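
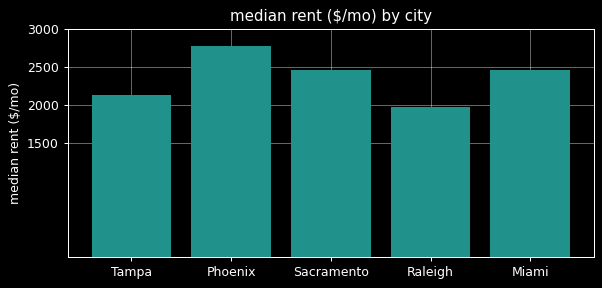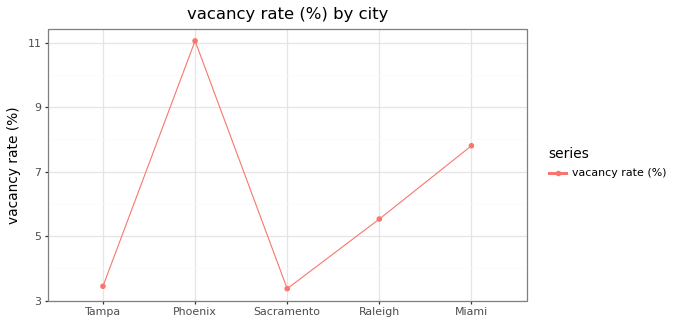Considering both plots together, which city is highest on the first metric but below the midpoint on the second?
Chart 2 median vacancy rate (%) ≈ 6; below-median cities: Tampa, Sacramento. Among those, Sacramento has the highest median rent ($/mo) (≈ 2500).

Sacramento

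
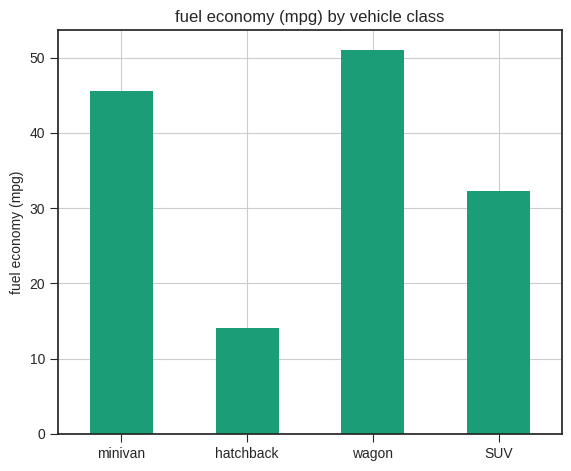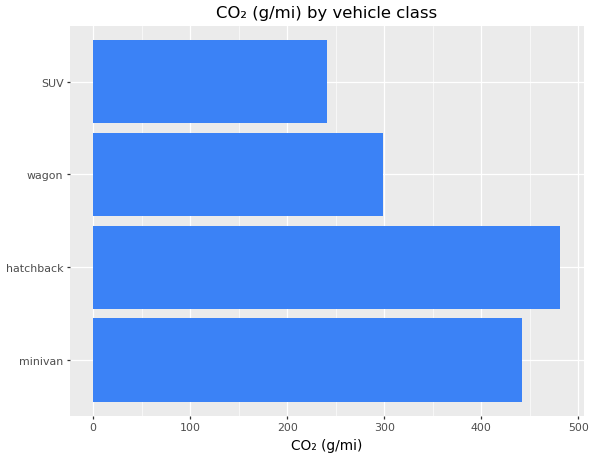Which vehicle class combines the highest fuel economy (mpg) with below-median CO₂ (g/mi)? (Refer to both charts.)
wagon

Chart 2 median CO₂ (g/mi) ≈ 350; below-median vehicle classes: wagon, SUV. Among those, wagon has the highest fuel economy (mpg) (≈ 50).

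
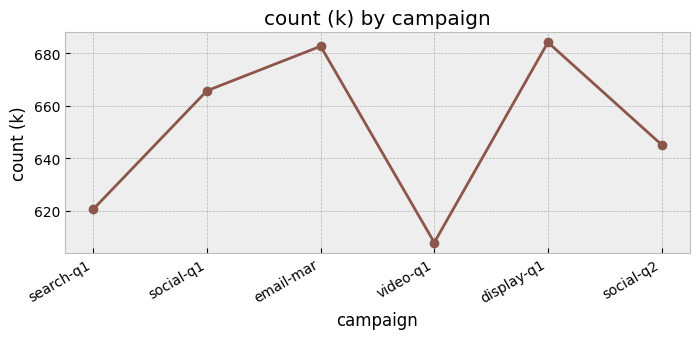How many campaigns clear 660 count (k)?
Above 660: social-q1, email-mar, display-q1.

3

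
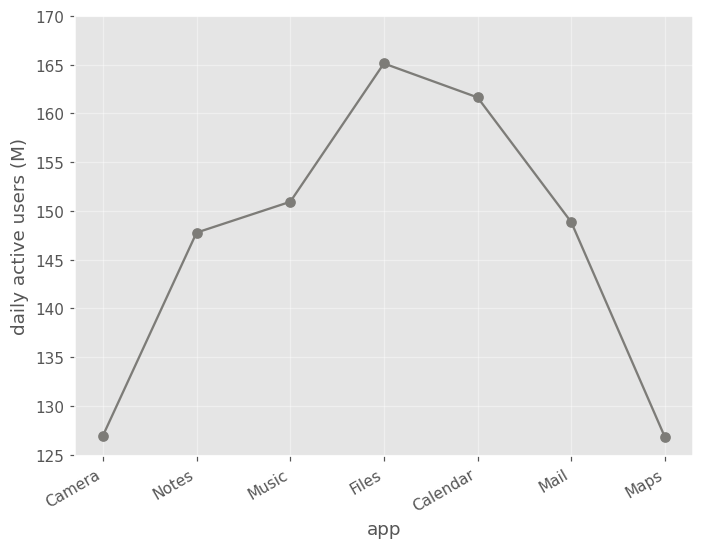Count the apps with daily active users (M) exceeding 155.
2

Above 155: Files, Calendar.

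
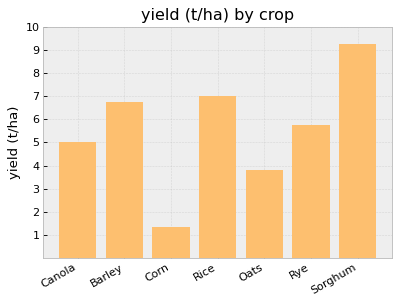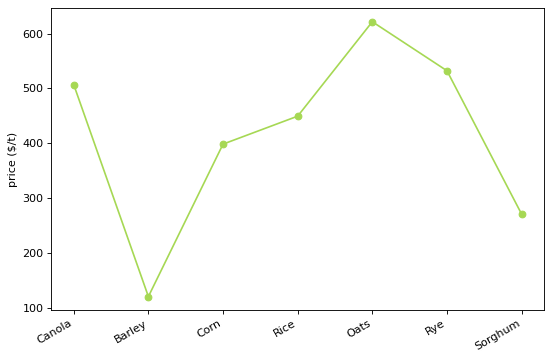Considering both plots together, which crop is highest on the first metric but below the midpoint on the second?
Sorghum

Chart 2 median price ($/t) ≈ 400; below-median crops: Barley, Corn, Sorghum. Among those, Sorghum has the highest yield (t/ha) (≈ 9).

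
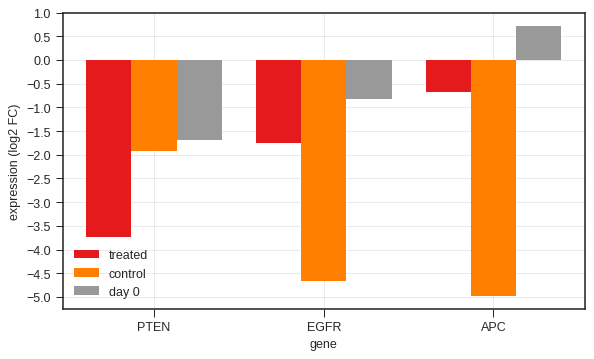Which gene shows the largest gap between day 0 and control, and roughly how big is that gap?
APC, ≈ 5.5 log2 FC

APC: day 0 ≈ 0.5, control ≈ -5.0 → gap ≈ 5.5. Next-largest (EGFR) is only ≈ 3.5.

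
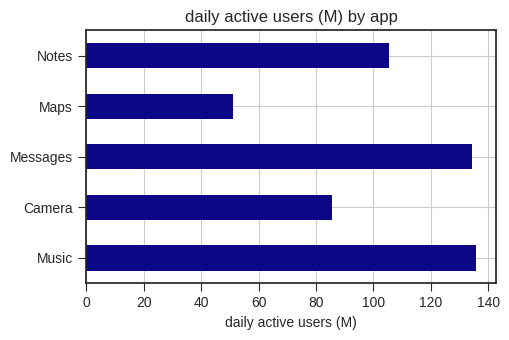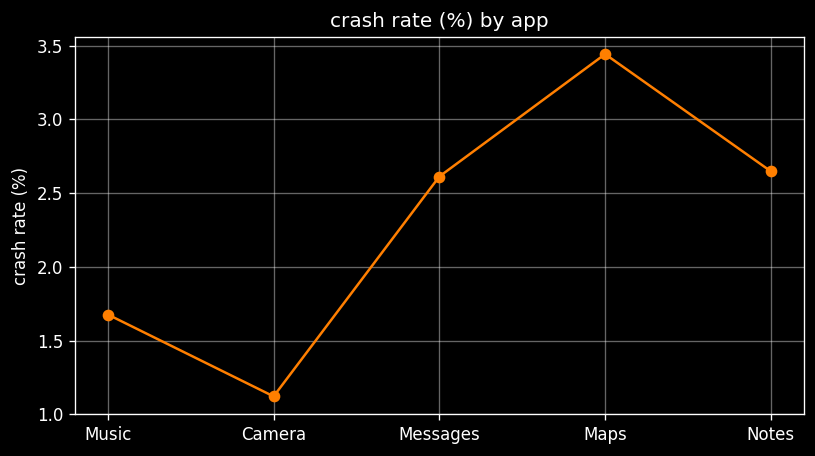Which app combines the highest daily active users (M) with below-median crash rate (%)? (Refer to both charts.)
Music

Chart 2 median crash rate (%) ≈ 2.5; below-median apps: Music, Camera. Among those, Music has the highest daily active users (M) (≈ 140).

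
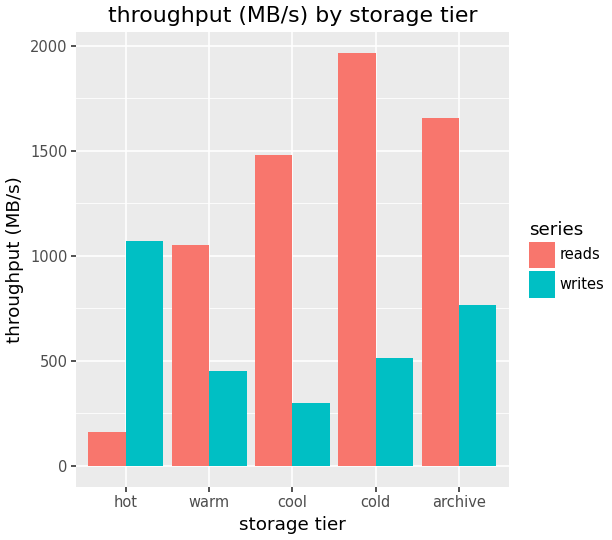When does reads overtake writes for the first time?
warm

hot: reads ≈ 200 vs writes ≈ 1000 (not yet); warm: reads ≈ 1000 vs writes ≈ 400 (first crossover).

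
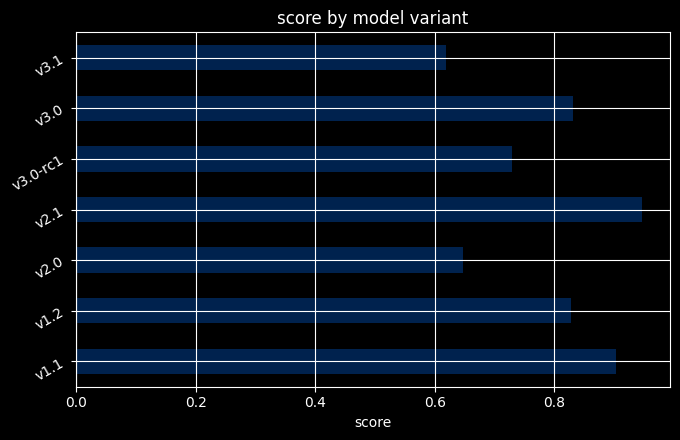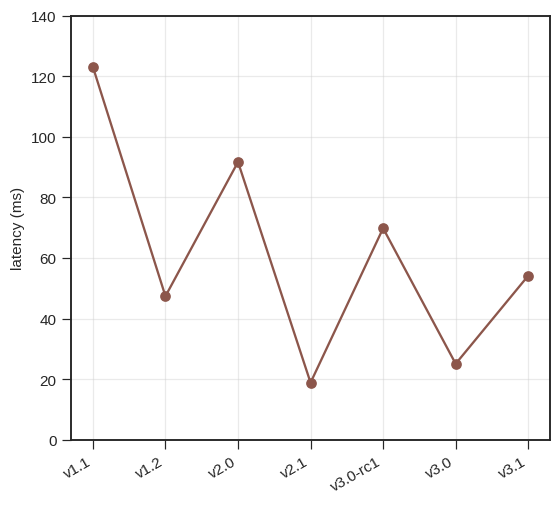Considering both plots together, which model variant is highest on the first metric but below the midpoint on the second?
v2.1

Chart 2 median latency (ms) ≈ 60; below-median model variants: v1.2, v2.1, v3.0. Among those, v2.1 has the highest score (≈ 0.9).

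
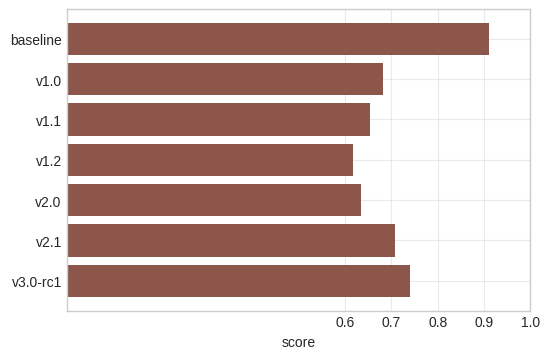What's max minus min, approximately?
≈ 0.3

Max baseline ≈ 0.9, min v1.2 ≈ 0.6; range ≈ 0.3.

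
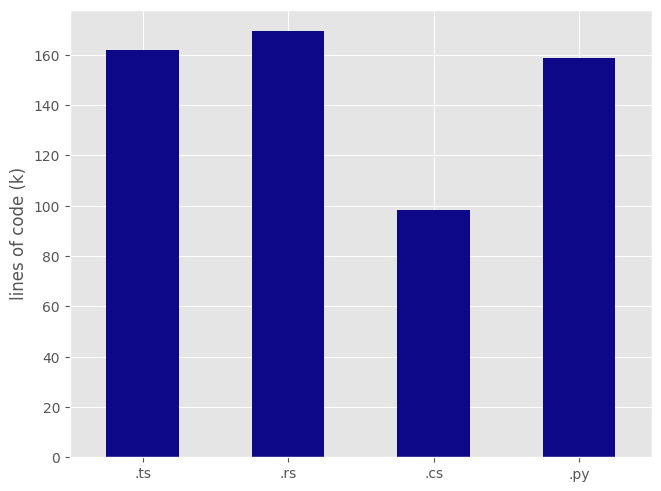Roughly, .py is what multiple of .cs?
.py ≈ 160, .cs ≈ 100; 160/100 ≈ 1.6.

≈ 1.6×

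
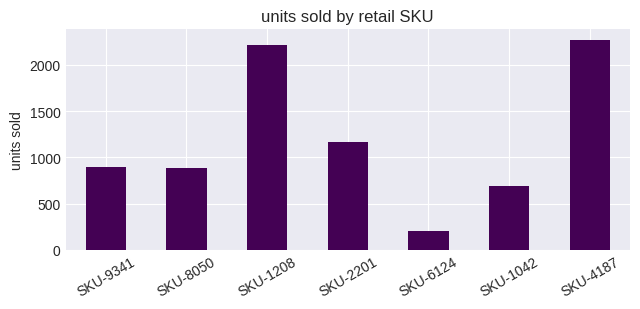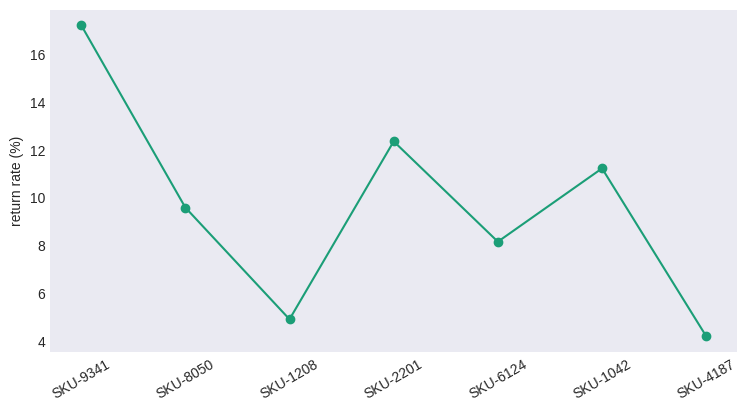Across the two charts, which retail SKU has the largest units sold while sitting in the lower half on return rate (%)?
Chart 2 median return rate (%) ≈ 10; below-median retail SKUs: SKU-1208, SKU-6124, SKU-4187. Among those, SKU-4187 has the highest units sold (≈ 2500).

SKU-4187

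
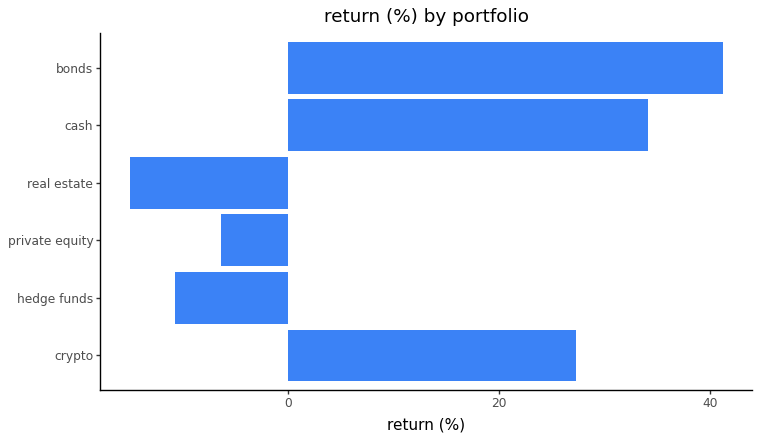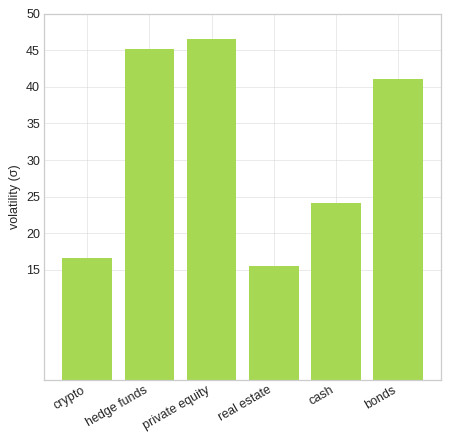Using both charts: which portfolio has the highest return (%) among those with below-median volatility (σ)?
cash

Chart 2 median volatility (σ) ≈ 35; below-median portfolios: crypto, real estate, cash. Among those, cash has the highest return (%) (≈ 35).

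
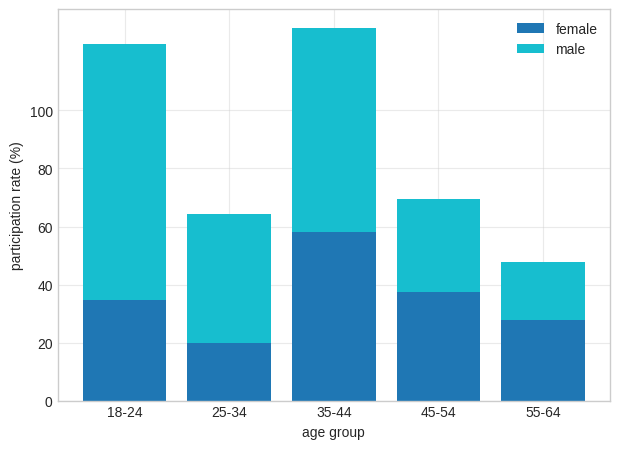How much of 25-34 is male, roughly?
≈ 40

male top ≈ 60, bottom ≈ 20; segment ≈ 40.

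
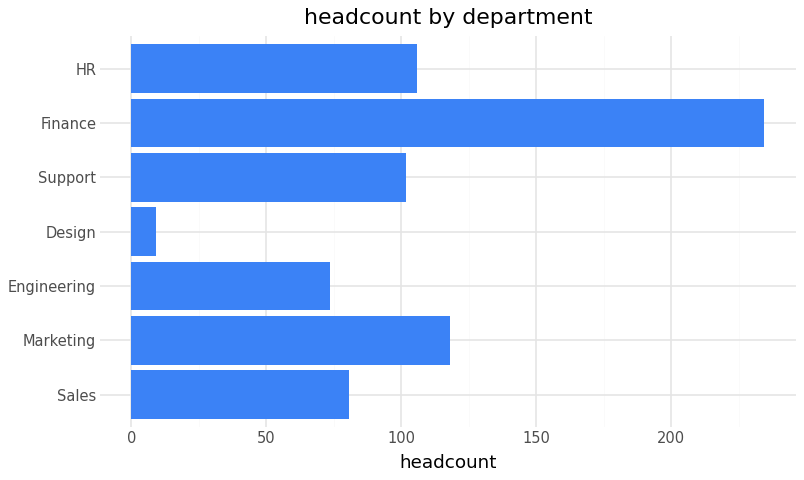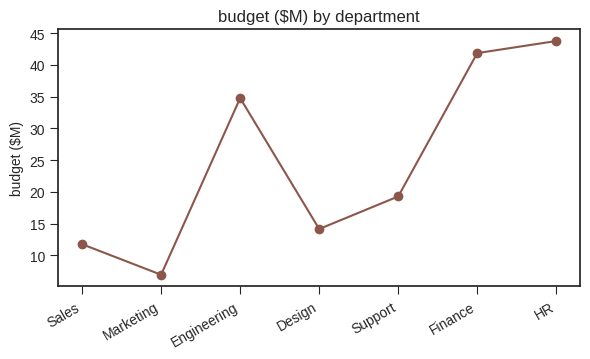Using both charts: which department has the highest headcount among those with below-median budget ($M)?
Chart 2 median budget ($M) ≈ 20; below-median departments: Sales, Marketing, Design. Among those, Marketing has the highest headcount (≈ 125).

Marketing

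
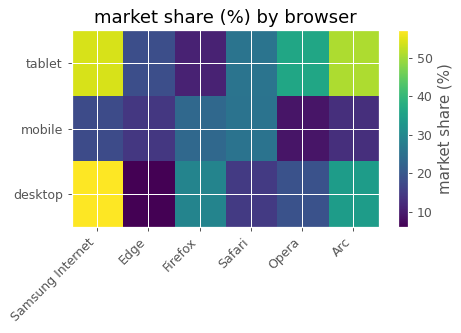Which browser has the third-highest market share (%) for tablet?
Opera

Top 4 for tablet: Samsung Internet ≈ 55, Arc ≈ 50, Opera ≈ 35, Safari ≈ 25.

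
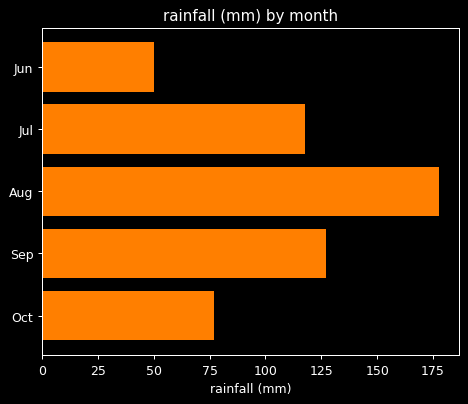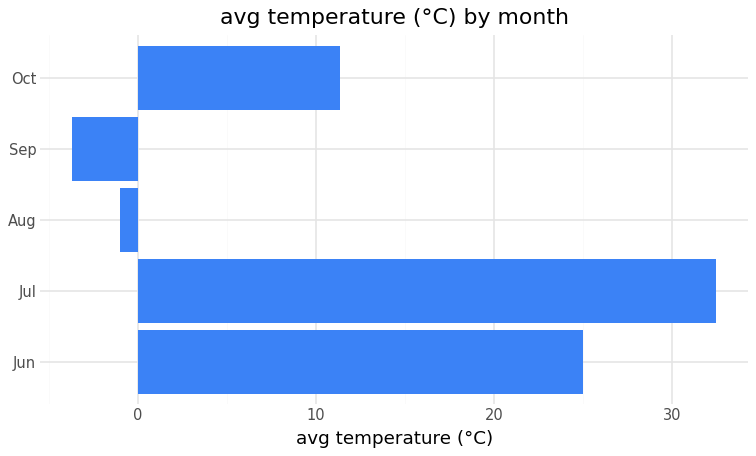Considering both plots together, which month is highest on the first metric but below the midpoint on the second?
Chart 2 median avg temperature (°C) ≈ 10; below-median months: Aug, Sep. Among those, Aug has the highest rainfall (mm) (≈ 180).

Aug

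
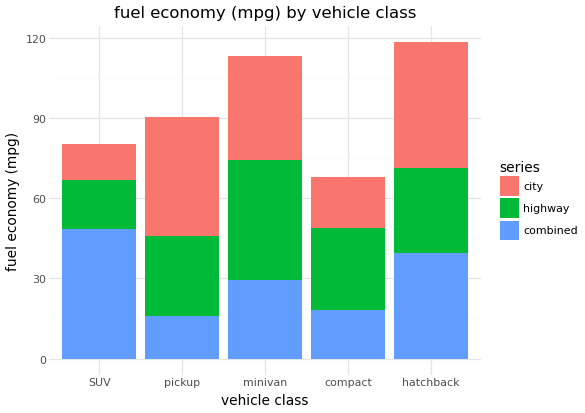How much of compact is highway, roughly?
highway top ≈ 50, bottom ≈ 20; segment ≈ 30.

≈ 30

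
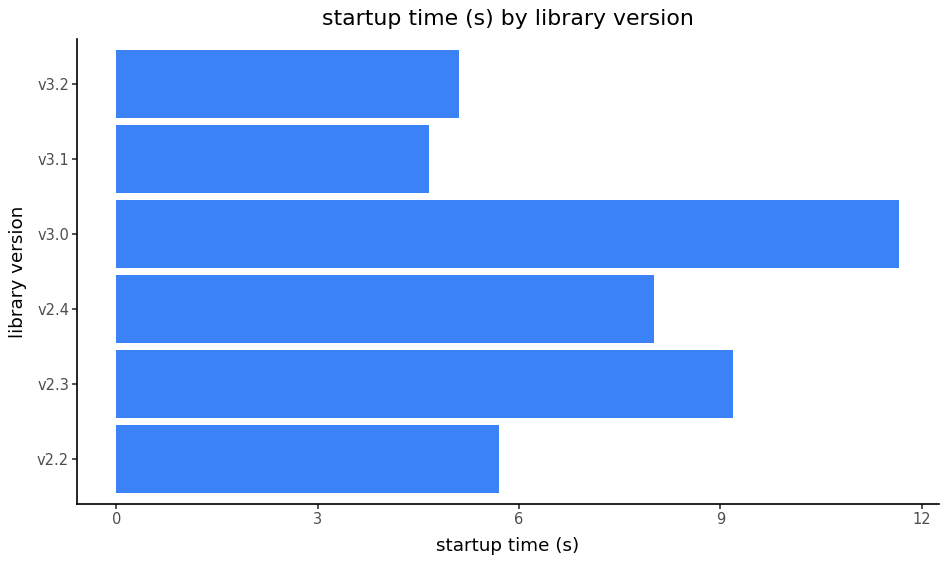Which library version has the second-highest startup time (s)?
v2.3

Top 3: v3.0 ≈ 12, v2.3 ≈ 9, v2.4 ≈ 8.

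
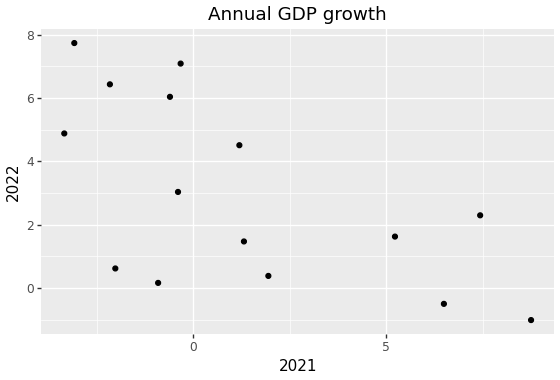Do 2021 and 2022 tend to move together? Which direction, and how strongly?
Points are negatively correlated; moderate (|r| ≈ 0.6).

negative, moderate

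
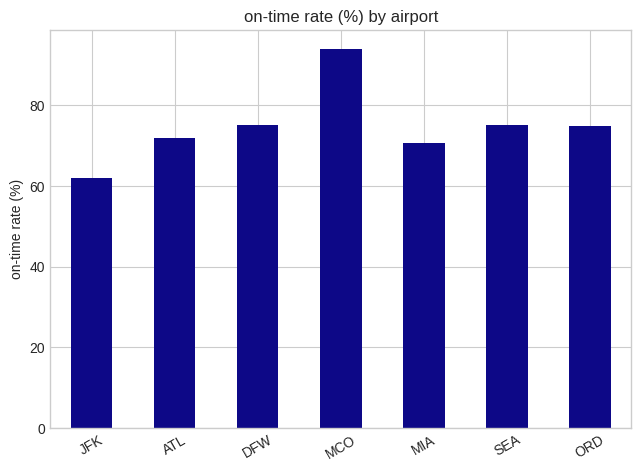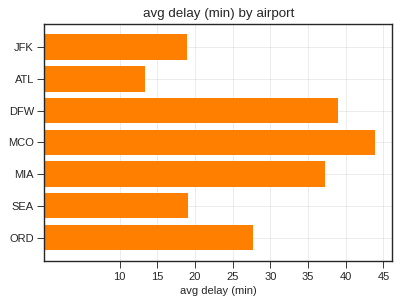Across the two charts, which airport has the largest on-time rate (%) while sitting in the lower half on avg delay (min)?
Chart 2 median avg delay (min) ≈ 30; below-median airports: JFK, ATL, SEA. Among those, SEA has the highest on-time rate (%) (≈ 80).

SEA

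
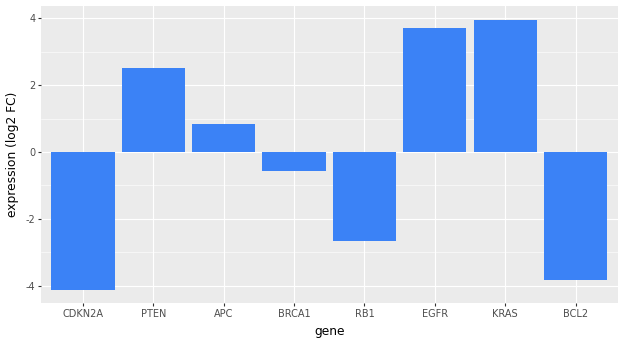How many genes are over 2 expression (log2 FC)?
3

Above 2: PTEN, EGFR, KRAS.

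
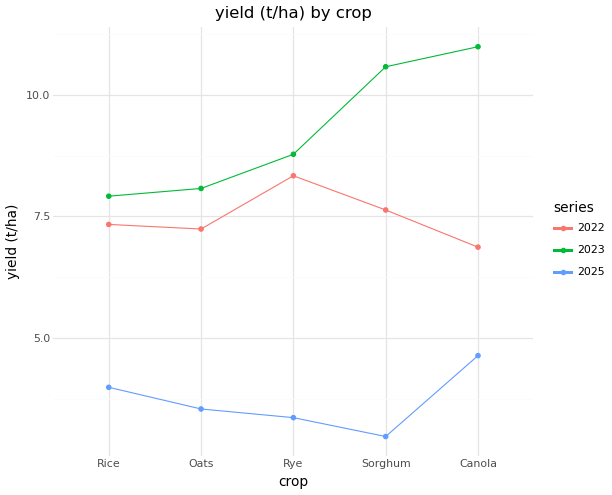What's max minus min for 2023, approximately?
Max Canola ≈ 11, min Rice ≈ 8; range ≈ 3.

≈ 3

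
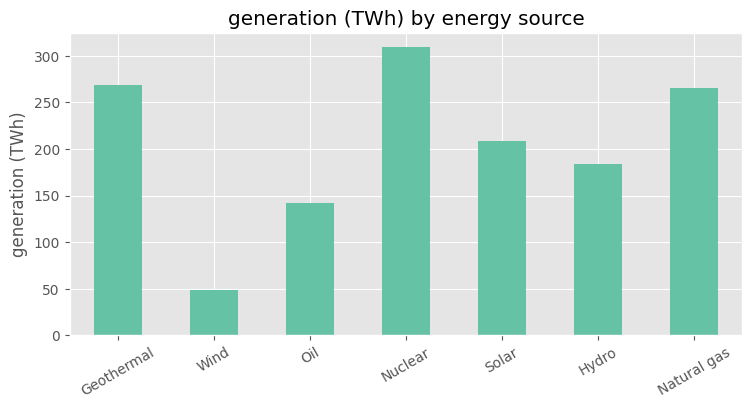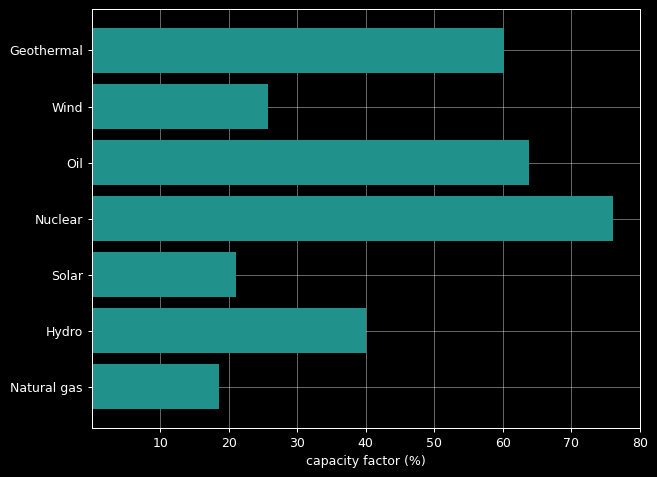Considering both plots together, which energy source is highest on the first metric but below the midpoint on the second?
Chart 2 median capacity factor (%) ≈ 40; below-median energy sources: Wind, Solar, Natural gas. Among those, Natural gas has the highest generation (TWh) (≈ 250).

Natural gas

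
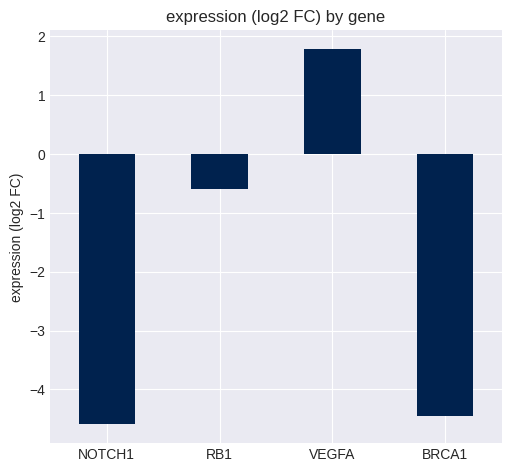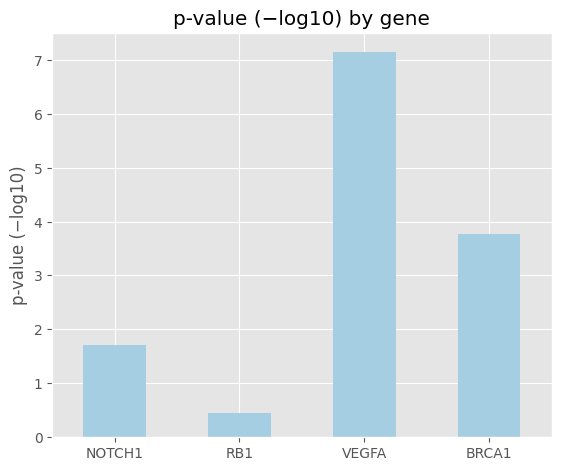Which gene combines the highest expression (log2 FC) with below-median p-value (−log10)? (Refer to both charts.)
RB1

Chart 2 median p-value (−log10) ≈ 3; below-median genes: NOTCH1, RB1. Among those, RB1 has the highest expression (log2 FC) (≈ -0.6).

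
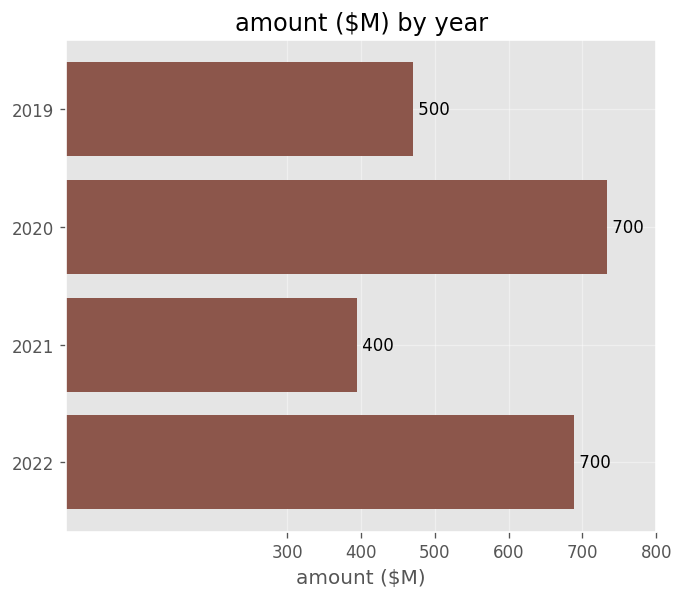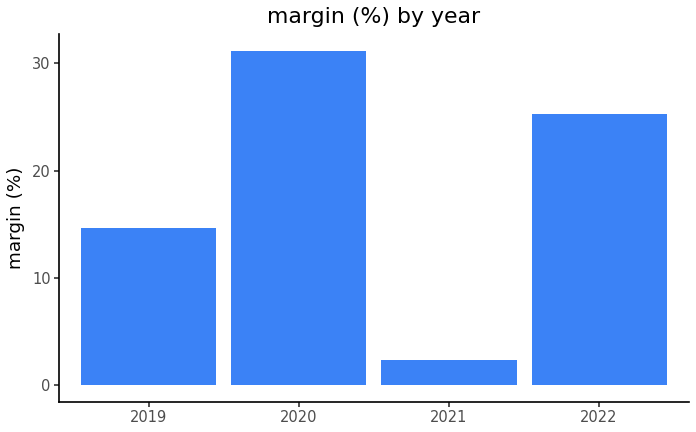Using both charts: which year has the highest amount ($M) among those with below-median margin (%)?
2019

Chart 2 median margin (%) ≈ 20; below-median years: 2019, 2021. Among those, 2019 has the highest amount ($M) (≈ 500).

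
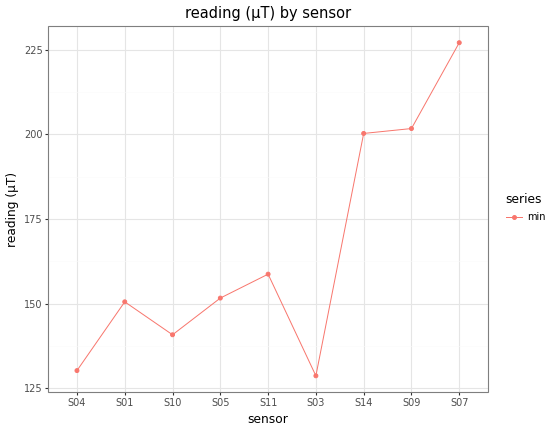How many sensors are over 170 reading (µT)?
Above 170: S14, S09, S07.

3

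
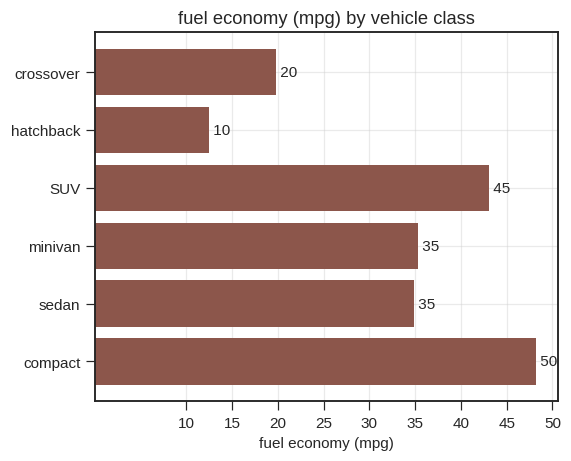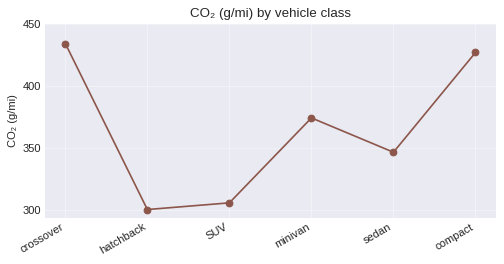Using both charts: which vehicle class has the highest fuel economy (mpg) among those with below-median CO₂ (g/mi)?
Chart 2 median CO₂ (g/mi) ≈ 350; below-median vehicle classes: hatchback, SUV, sedan. Among those, SUV has the highest fuel economy (mpg) (≈ 45).

SUV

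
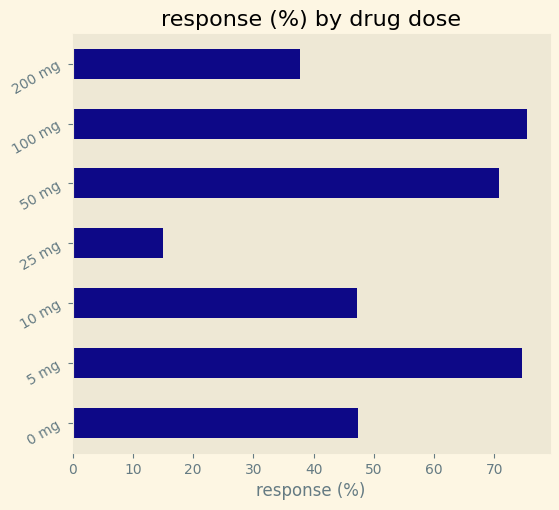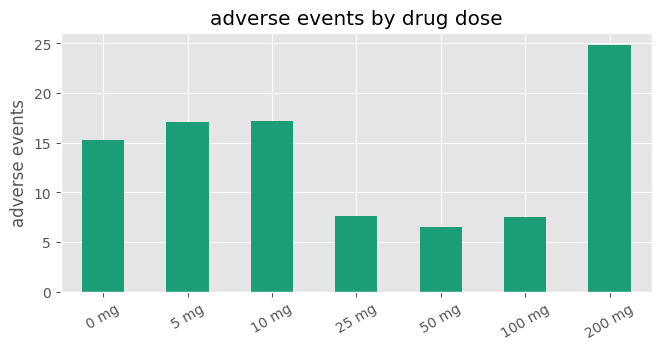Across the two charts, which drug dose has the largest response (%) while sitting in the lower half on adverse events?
100 mg

Chart 2 median adverse events ≈ 15; below-median drug doses: 25 mg, 50 mg, 100 mg. Among those, 100 mg has the highest response (%) (≈ 80).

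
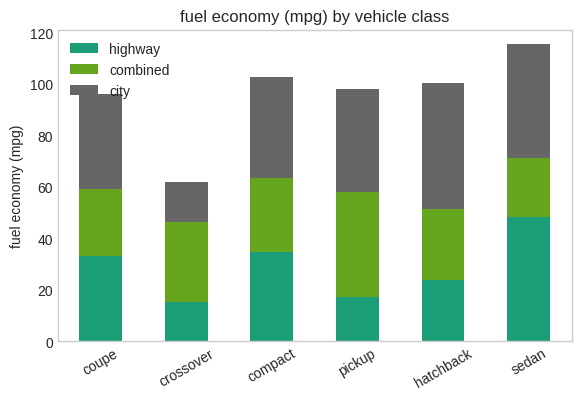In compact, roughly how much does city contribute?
≈ 40

city top ≈ 100, bottom ≈ 60; segment ≈ 40.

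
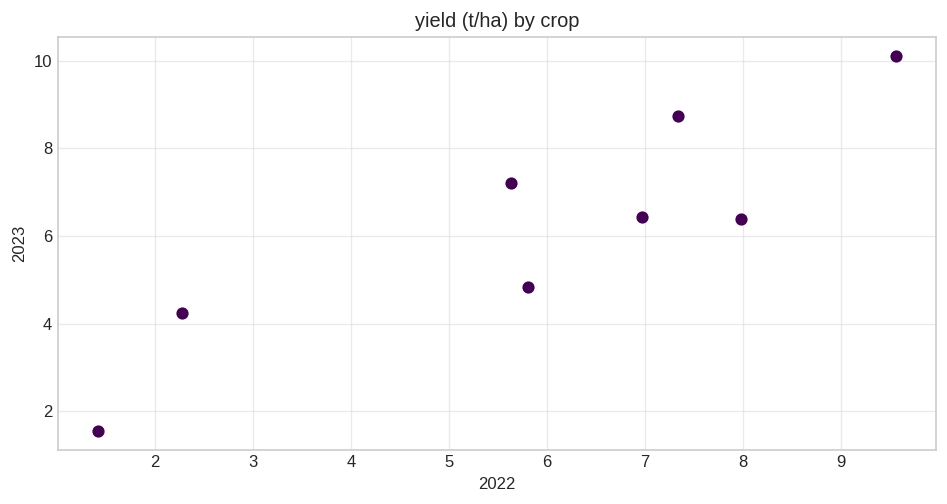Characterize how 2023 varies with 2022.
Points are positively correlated; strong (|r| ≈ 0.9).

positive, strong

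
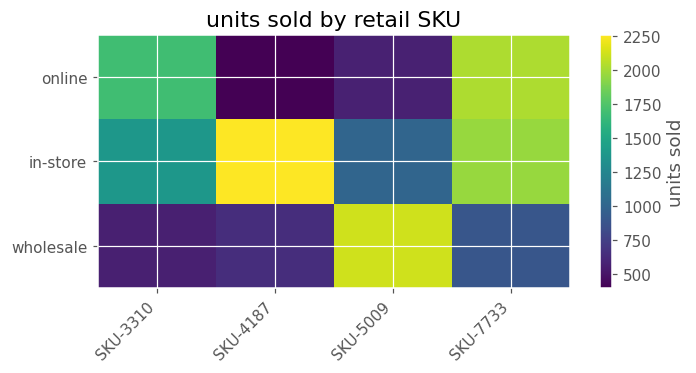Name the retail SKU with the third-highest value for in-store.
SKU-3310

Top 4 for in-store: SKU-4187 ≈ 2200, SKU-7733 ≈ 2000, SKU-3310 ≈ 1400, SKU-5009 ≈ 1000.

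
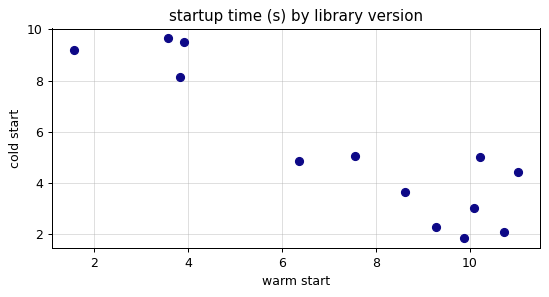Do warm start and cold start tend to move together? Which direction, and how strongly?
Points are negatively correlated; strong (|r| ≈ 0.9).

negative, strong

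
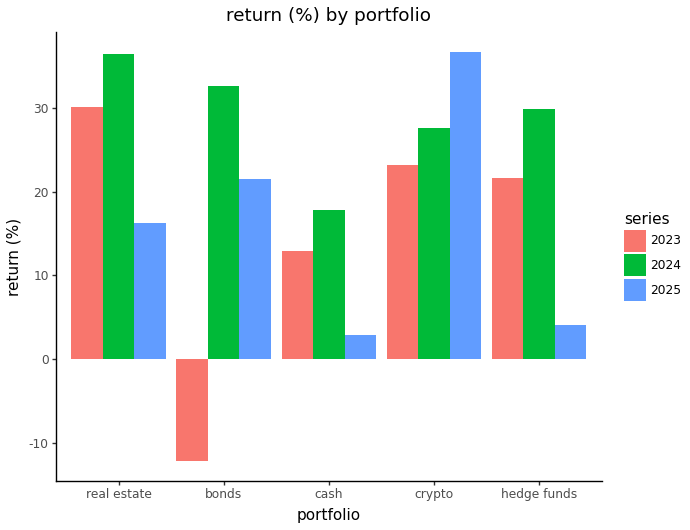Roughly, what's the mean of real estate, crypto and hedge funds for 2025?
≈ 18

(15 + 35 + 5) / 3 ≈ 18.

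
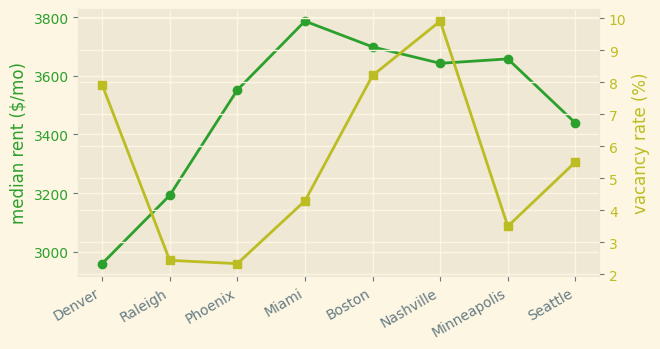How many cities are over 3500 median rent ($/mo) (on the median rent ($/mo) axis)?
5

Above 3500: Phoenix, Miami, Boston, Nashville, Minneapolis.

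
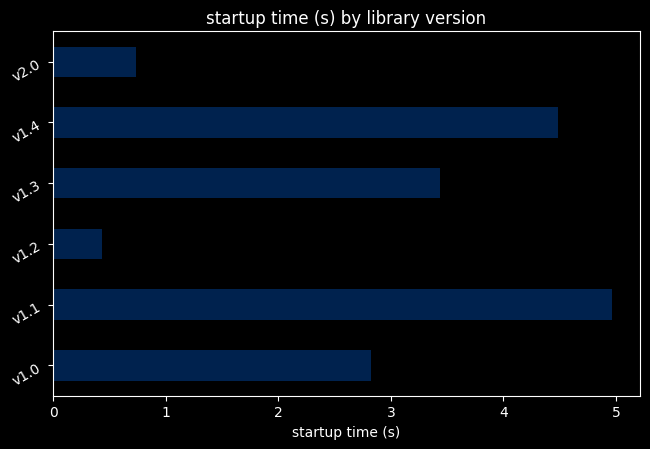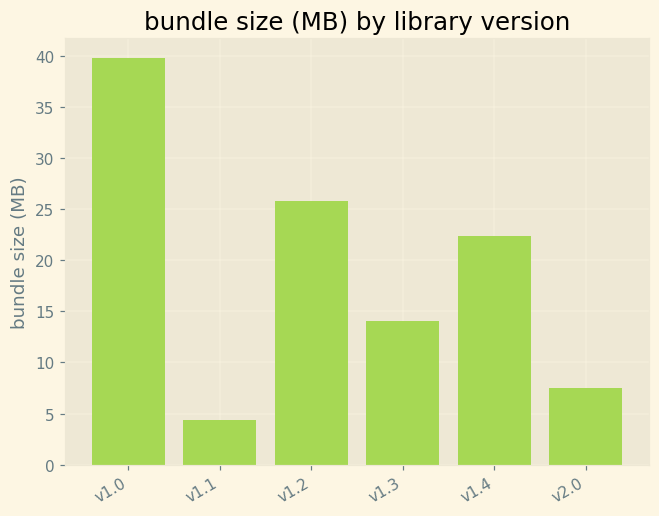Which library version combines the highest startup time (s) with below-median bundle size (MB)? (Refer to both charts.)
v1.1

Chart 2 median bundle size (MB) ≈ 20; below-median library versions: v1.1, v1.3, v2.0. Among those, v1.1 has the highest startup time (s) (≈ 5).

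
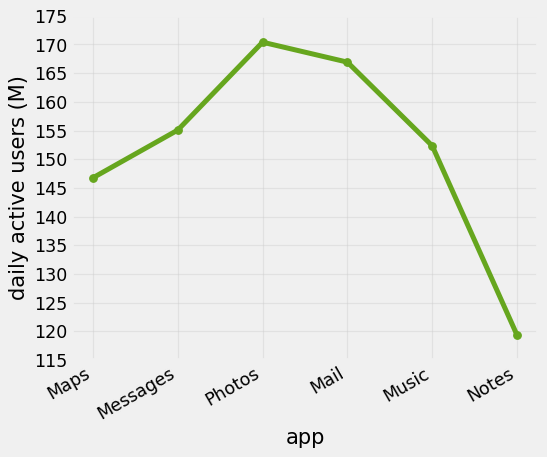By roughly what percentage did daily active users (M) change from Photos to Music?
≈ -11.8%

Photos ≈ 170, Music ≈ 150; (150 − 170) / 170 ≈ -11.8%.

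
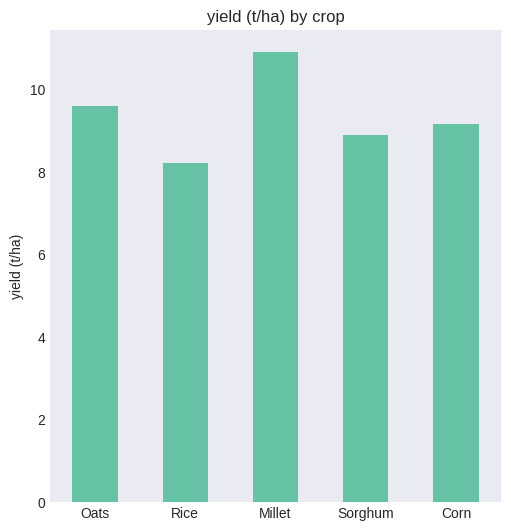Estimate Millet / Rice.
≈ 1.38×

Millet ≈ 11, Rice ≈ 8; 11/8 ≈ 1.38.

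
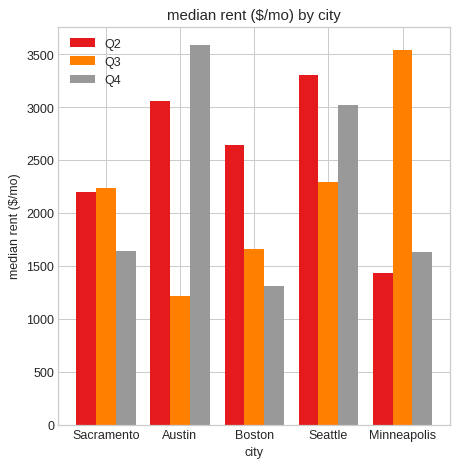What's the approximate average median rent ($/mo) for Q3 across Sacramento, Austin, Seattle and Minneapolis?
(2000 + 1000 + 2500 + 3500) / 4 ≈ 2250.

≈ 2250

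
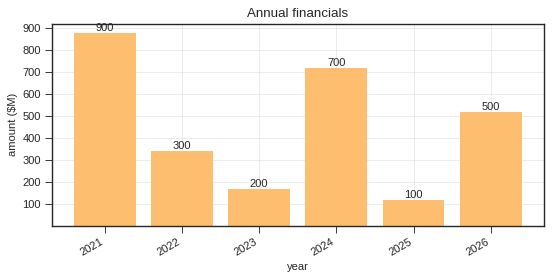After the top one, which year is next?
2024

Top 3: 2021 ≈ 900, 2024 ≈ 700, 2026 ≈ 500.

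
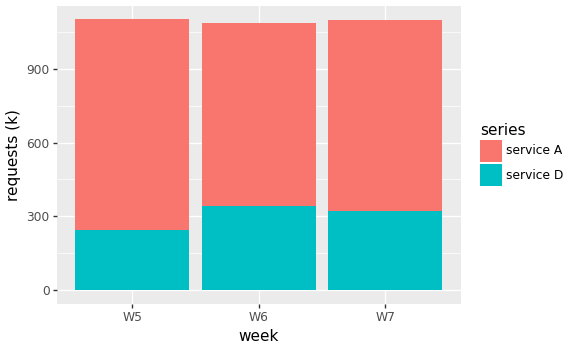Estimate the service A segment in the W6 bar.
≈ 800

service A top ≈ 1100, bottom ≈ 300; segment ≈ 800.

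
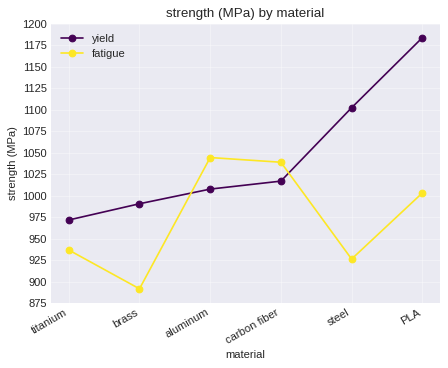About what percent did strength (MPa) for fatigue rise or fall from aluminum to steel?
aluminum ≈ 1050, steel ≈ 925; (925 − 1050) / 1050 ≈ -11.9%.

≈ -11.9%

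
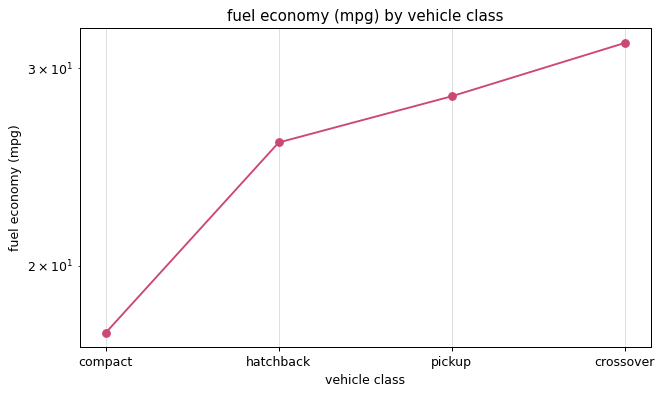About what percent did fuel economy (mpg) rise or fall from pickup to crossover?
≈ +14.3%

pickup ≈ 28, crossover ≈ 32; (32 − 28) / 28 ≈ +14.3%.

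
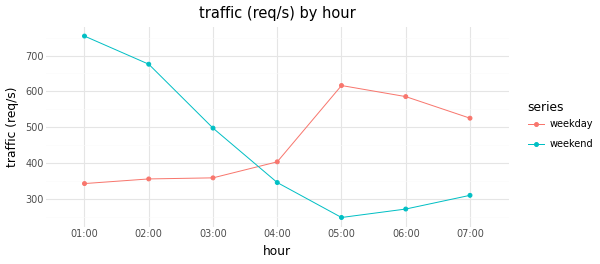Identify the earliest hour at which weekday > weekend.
04:00

03:00: weekday ≈ 350 vs weekend ≈ 500 (not yet); 04:00: weekday ≈ 400 vs weekend ≈ 350 (first crossover).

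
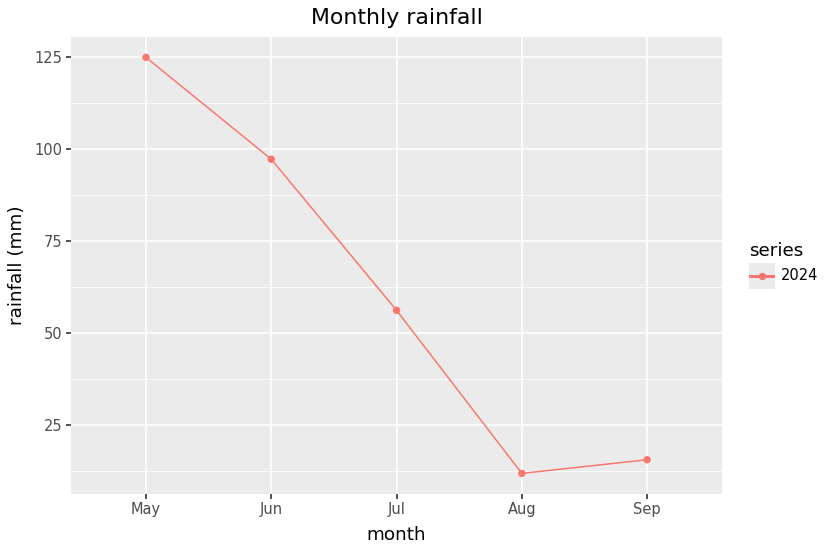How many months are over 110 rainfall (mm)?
1

Above 110: May.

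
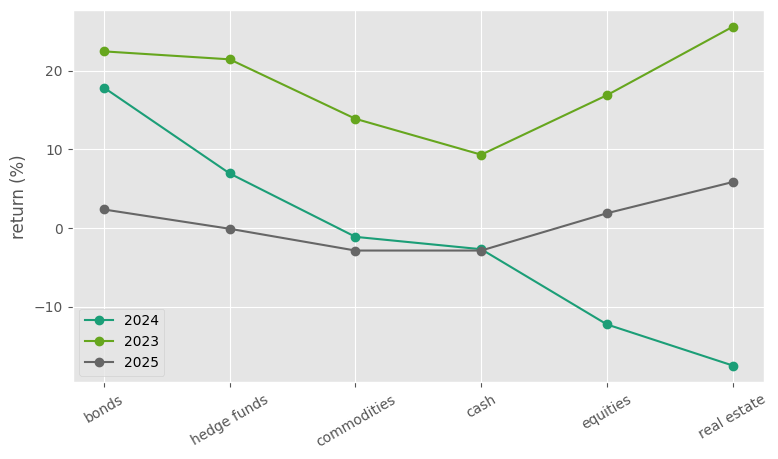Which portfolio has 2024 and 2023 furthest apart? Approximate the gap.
real estate, ≈ 40 %

real estate: 2024 ≈ -15, 2023 ≈ 25 → gap ≈ 40. Next-largest (equities) is only ≈ 25.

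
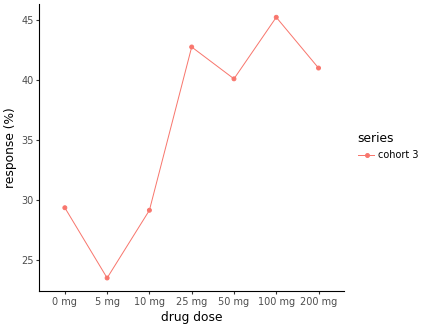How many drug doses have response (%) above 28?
Above 28: 0 mg, 10 mg, 25 mg, 50 mg, 100 mg, 200 mg.

6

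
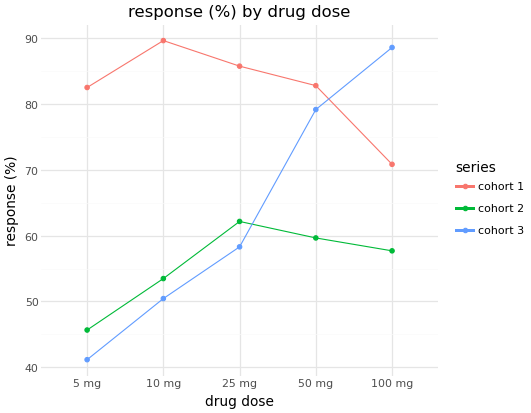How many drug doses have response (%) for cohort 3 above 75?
2

Above 75: 50 mg, 100 mg.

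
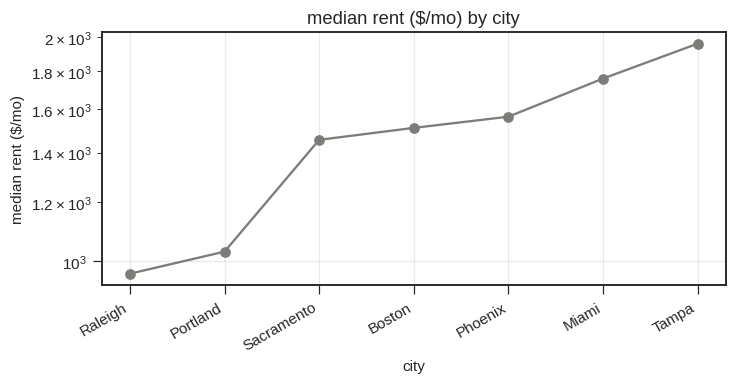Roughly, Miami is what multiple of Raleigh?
Miami ≈ 1800, Raleigh ≈ 1000; 1800/1000 ≈ 1.8.

≈ 1.8×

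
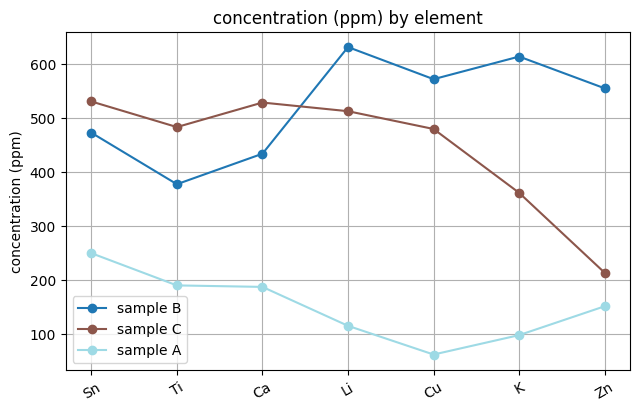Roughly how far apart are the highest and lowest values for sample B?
≈ 250

Max Li ≈ 650, min Ti ≈ 400; range ≈ 250.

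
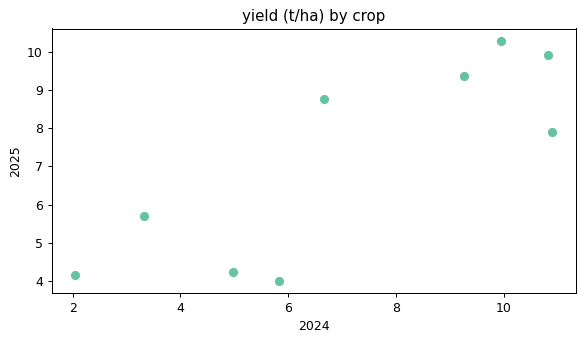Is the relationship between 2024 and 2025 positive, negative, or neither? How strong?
Points are positively correlated; strong (|r| ≈ 0.8).

positive, strong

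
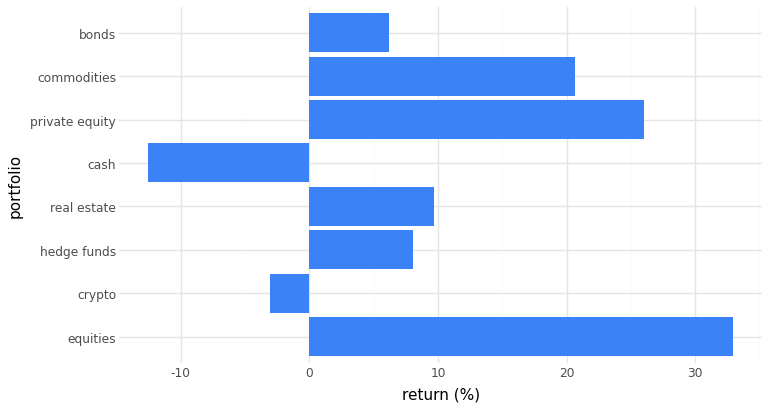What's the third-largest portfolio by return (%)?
commodities

Top 4: equities ≈ 35, private equity ≈ 25, commodities ≈ 20, real estate ≈ 10.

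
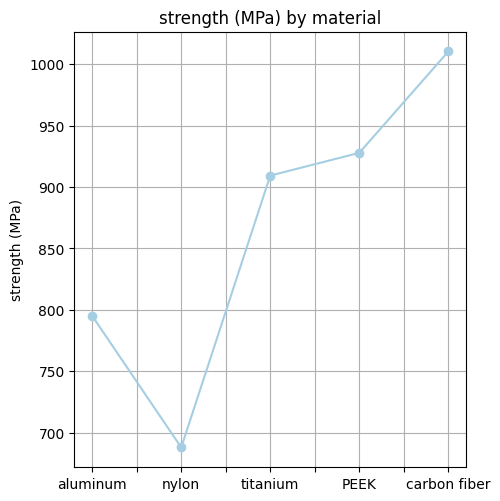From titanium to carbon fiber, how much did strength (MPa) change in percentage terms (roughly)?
titanium ≈ 900, carbon fiber ≈ 1000; (1000 − 900) / 900 ≈ +11.1%.

≈ +11.1%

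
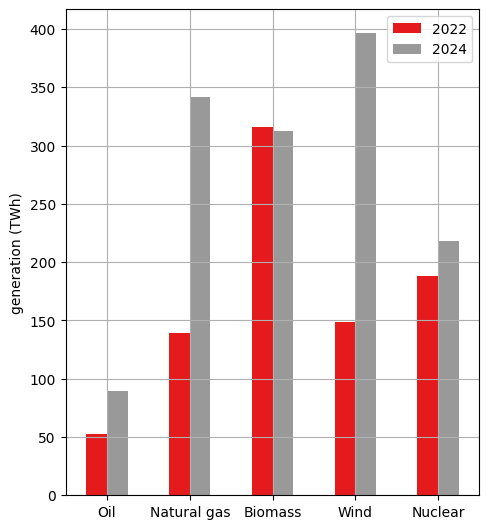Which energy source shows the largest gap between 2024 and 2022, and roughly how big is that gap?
Wind, ≈ 250 TWh

Wind: 2024 ≈ 400, 2022 ≈ 150 → gap ≈ 250. Next-largest (Natural gas) is only ≈ 200.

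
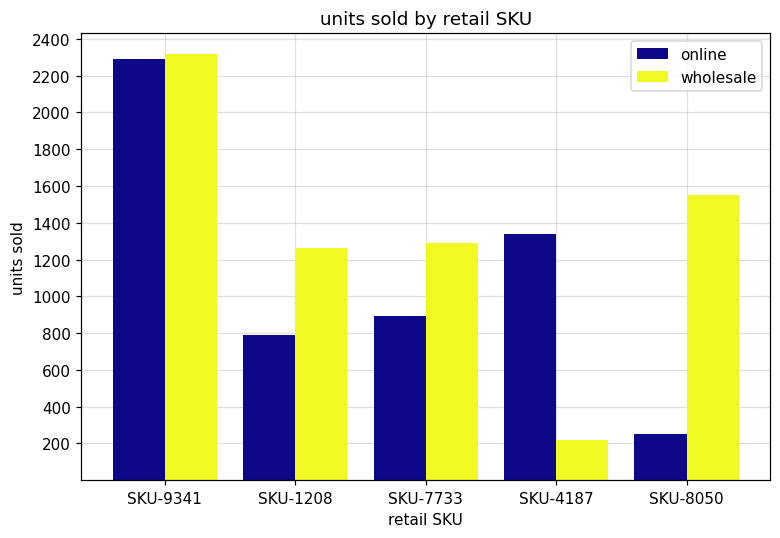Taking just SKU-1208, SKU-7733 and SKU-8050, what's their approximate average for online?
(800 + 800 + 200) / 3 ≈ 600.

≈ 600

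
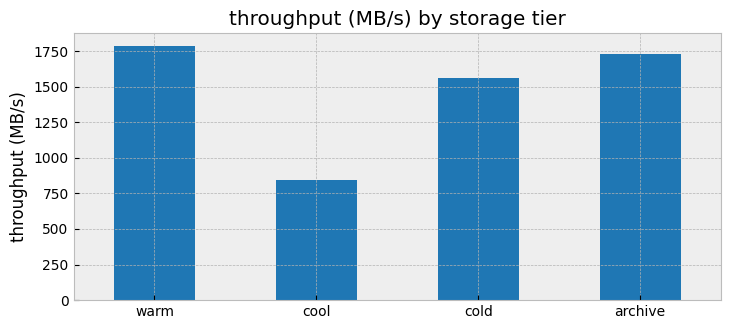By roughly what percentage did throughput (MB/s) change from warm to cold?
≈ -11.1%

warm ≈ 1800, cold ≈ 1600; (1600 − 1800) / 1800 ≈ -11.1%.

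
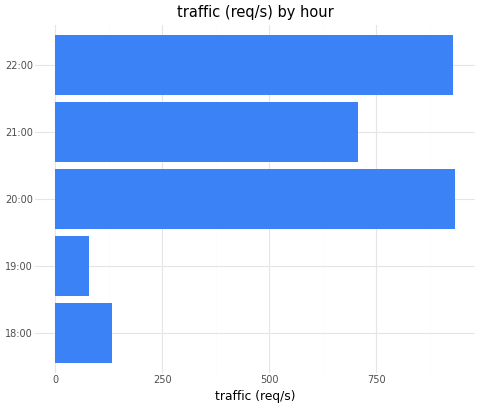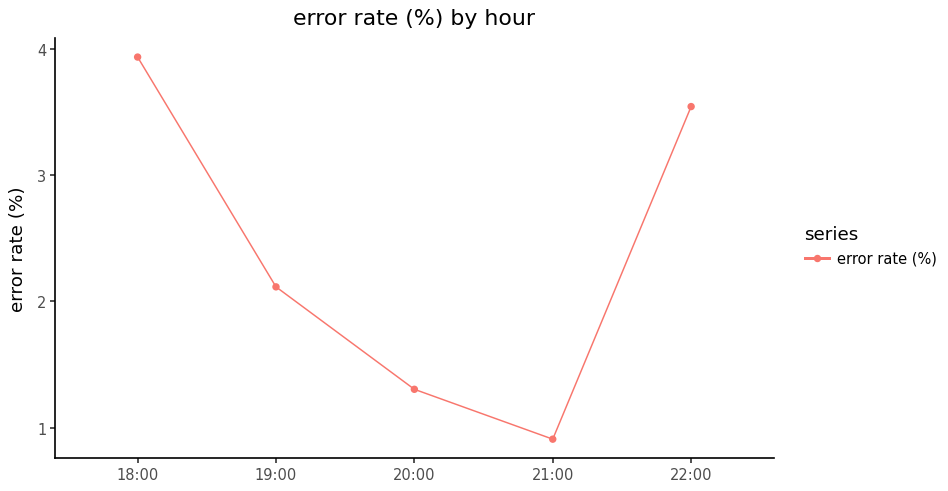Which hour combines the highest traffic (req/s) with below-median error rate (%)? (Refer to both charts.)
Chart 2 median error rate (%) ≈ 2; below-median hours: 20:00, 21:00. Among those, 20:00 has the highest traffic (req/s) (≈ 900).

20:00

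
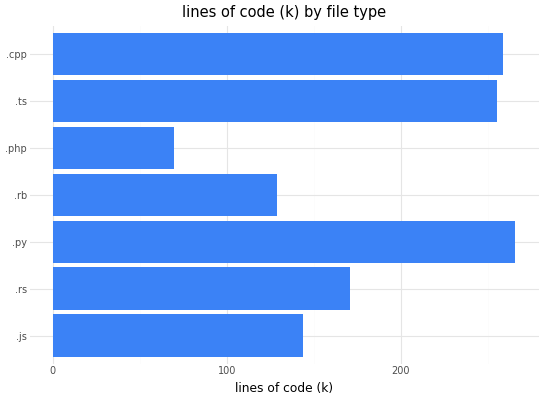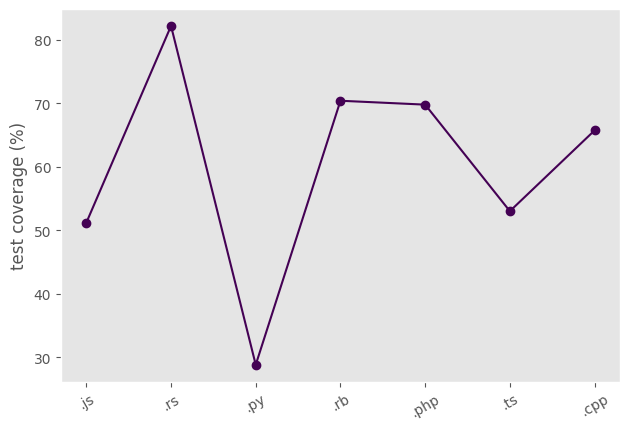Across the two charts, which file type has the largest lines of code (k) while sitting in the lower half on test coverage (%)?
.py

Chart 2 median test coverage (%) ≈ 70; below-median file types: .js, .py, .ts. Among those, .py has the highest lines of code (k) (≈ 275).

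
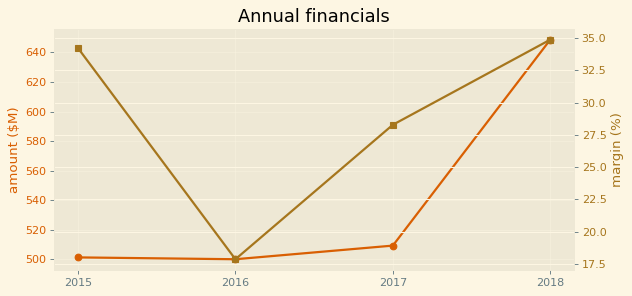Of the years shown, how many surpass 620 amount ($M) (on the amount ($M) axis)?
Above 620: 2018.

1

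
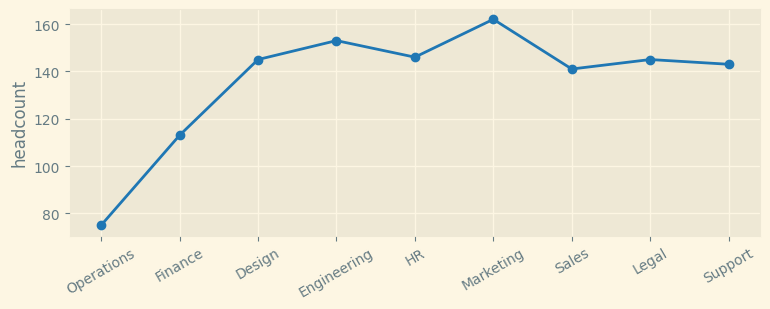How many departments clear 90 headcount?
8

Above 90: Finance, Design, Engineering, HR, Marketing, Sales, Legal, Support.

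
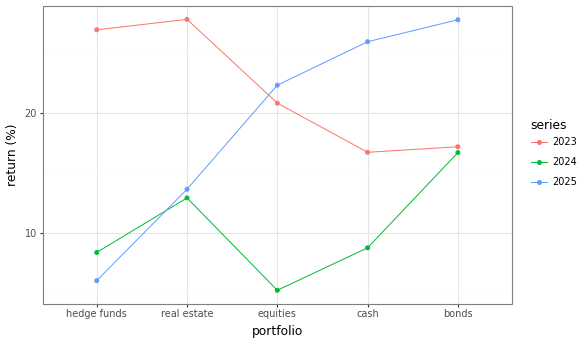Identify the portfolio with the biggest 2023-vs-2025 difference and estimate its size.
hedge funds, ≈ 20 %

hedge funds: 2023 ≈ 26, 2025 ≈ 6 → gap ≈ 20. Next-largest (real estate) is only ≈ 14.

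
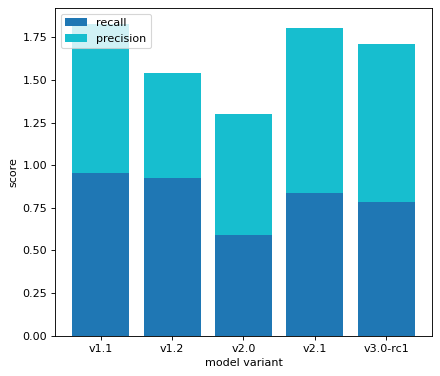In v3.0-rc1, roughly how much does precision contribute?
≈ 1.0

precision top ≈ 1.8, bottom ≈ 0.8; segment ≈ 1.0.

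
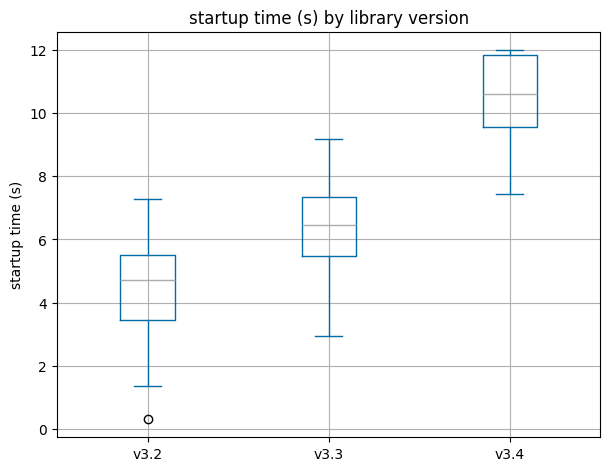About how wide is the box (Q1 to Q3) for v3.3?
≈ 2

Q3 ≈ 7, Q1 ≈ 5; IQR ≈ 2.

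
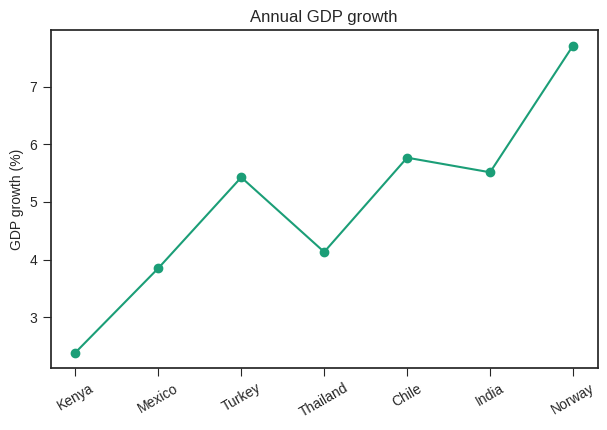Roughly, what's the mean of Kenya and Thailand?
(2.5 + 4.0) / 2 ≈ 3.25.

≈ 3.25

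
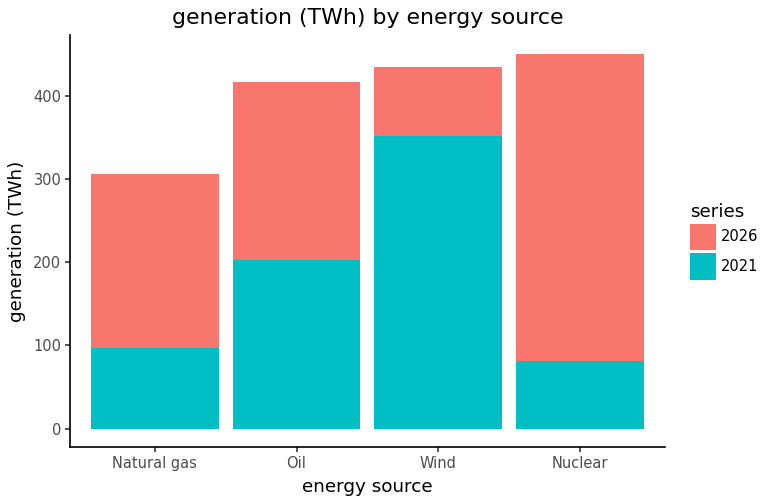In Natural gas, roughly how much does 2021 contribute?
2021 top ≈ 100, bottom ≈ 0; segment ≈ 100.

≈ 100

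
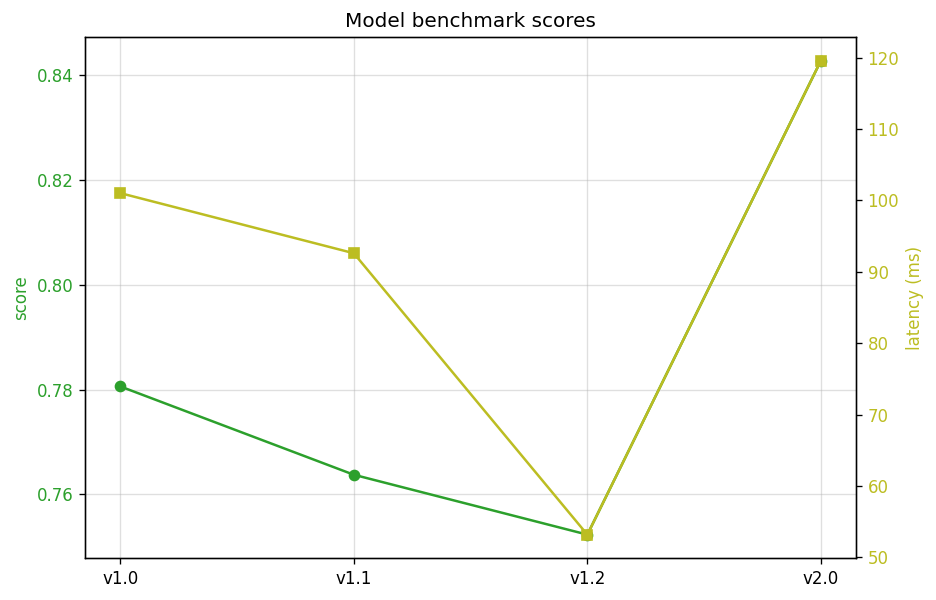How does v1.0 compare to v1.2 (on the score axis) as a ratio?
v1.0 ≈ 0.78, v1.2 ≈ 0.75; 0.78/0.75 ≈ 1.04.

≈ 1.04×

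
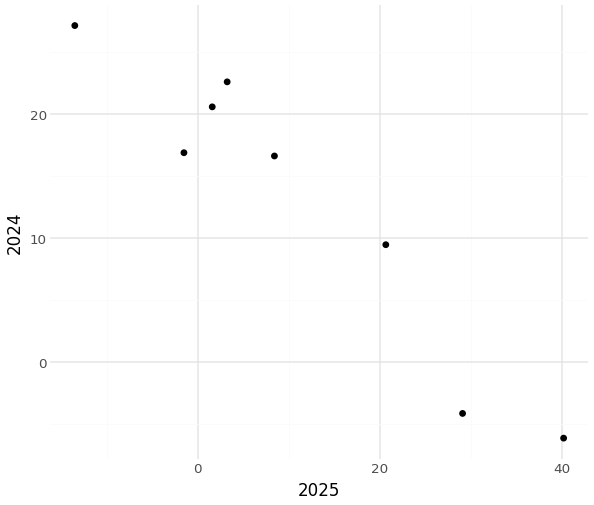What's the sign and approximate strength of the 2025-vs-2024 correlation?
negative, strong

Points are negatively correlated; strong (|r| ≈ 1.0).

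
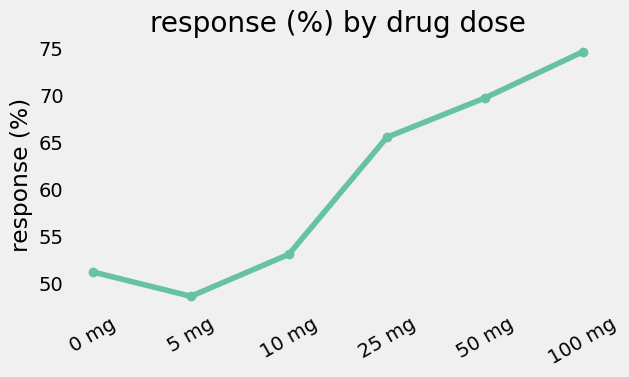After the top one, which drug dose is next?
50 mg

Top 3: 100 mg ≈ 75, 50 mg ≈ 70, 25 mg ≈ 65.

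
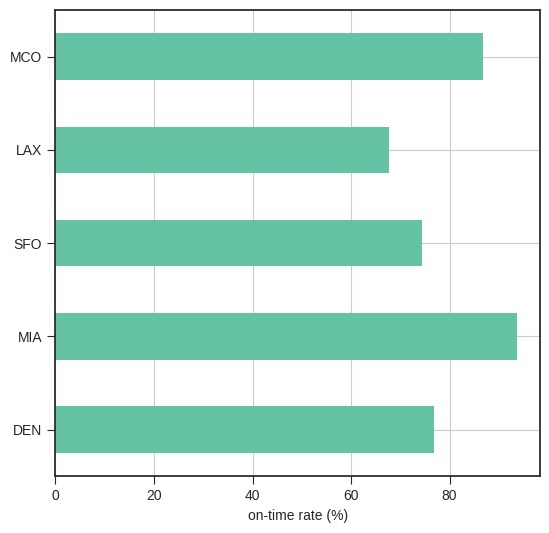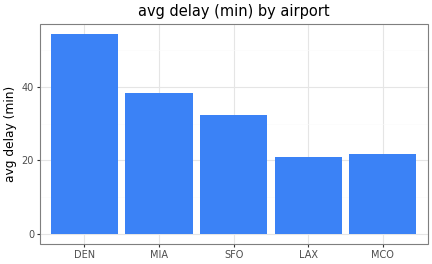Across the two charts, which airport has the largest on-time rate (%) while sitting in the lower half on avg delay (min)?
MCO

Chart 2 median avg delay (min) ≈ 30; below-median airports: LAX, MCO. Among those, MCO has the highest on-time rate (%) (≈ 90).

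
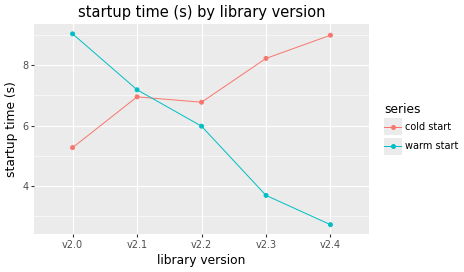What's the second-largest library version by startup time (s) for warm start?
Top 3 for warm start: v2.0 ≈ 9, v2.1 ≈ 7, v2.2 ≈ 6.

v2.1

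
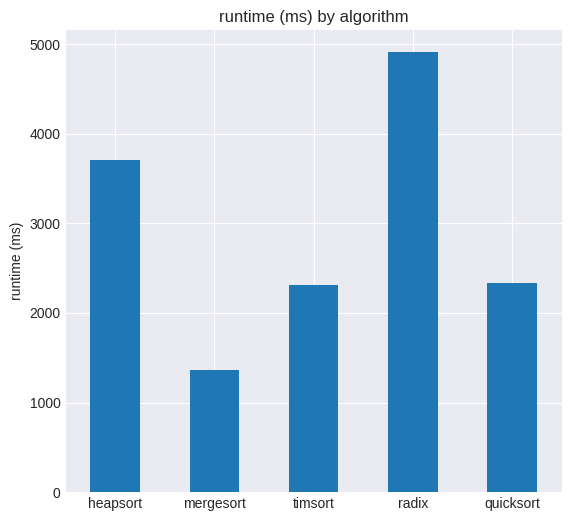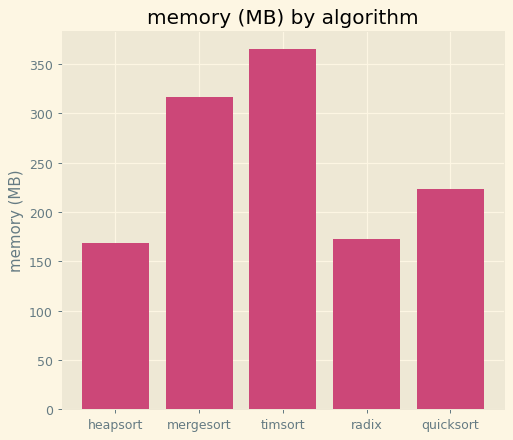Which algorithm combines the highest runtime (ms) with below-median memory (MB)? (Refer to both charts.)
radix

Chart 2 median memory (MB) ≈ 200; below-median algorithms: heapsort, radix. Among those, radix has the highest runtime (ms) (≈ 5000).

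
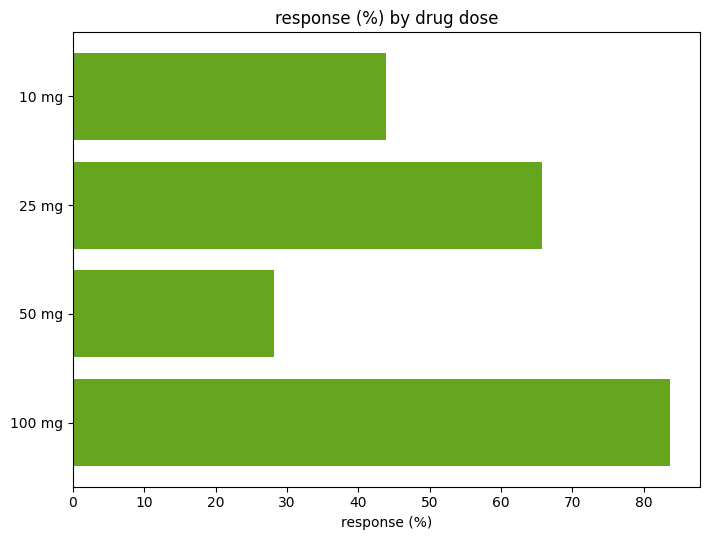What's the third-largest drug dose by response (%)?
10 mg

Top 4: 100 mg ≈ 80, 25 mg ≈ 70, 10 mg ≈ 40, 50 mg ≈ 30.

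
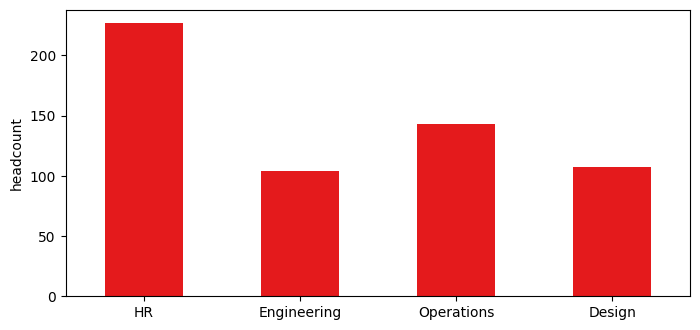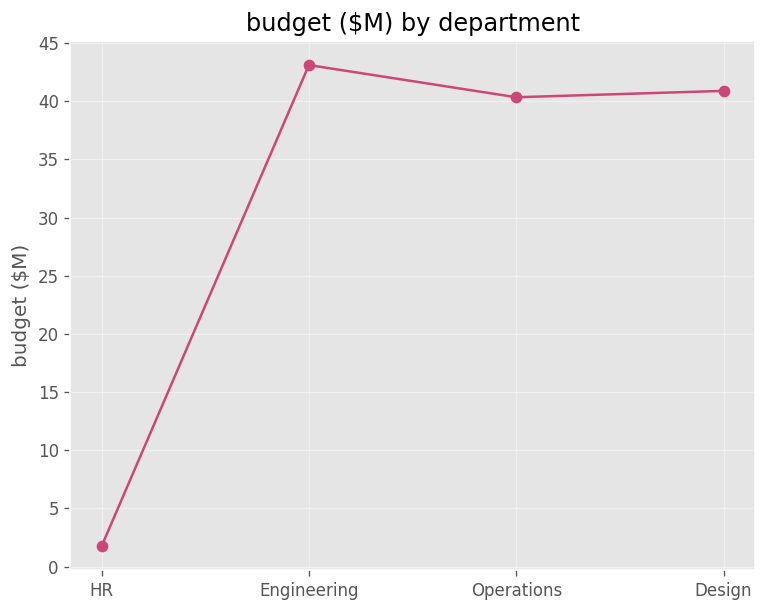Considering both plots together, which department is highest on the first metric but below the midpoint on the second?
HR

Chart 2 median budget ($M) ≈ 40; below-median departments: HR, Operations. Among those, HR has the highest headcount (≈ 225).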